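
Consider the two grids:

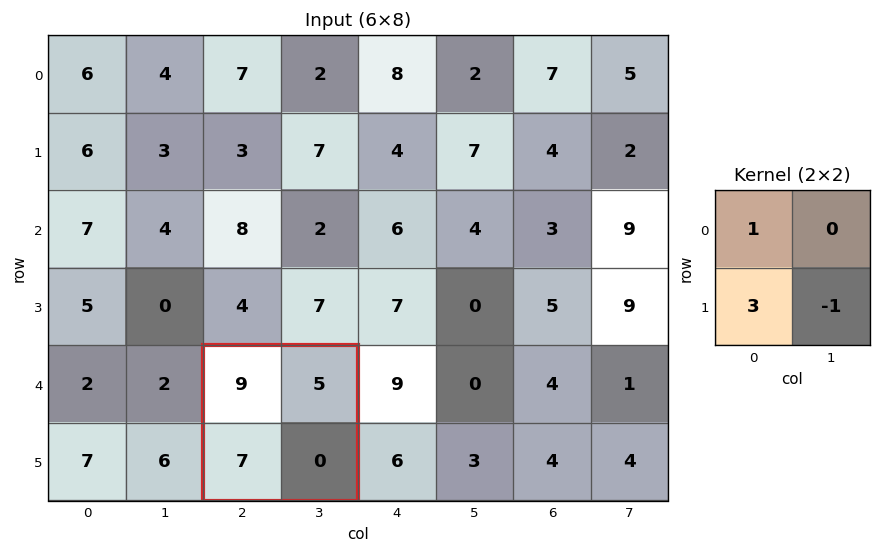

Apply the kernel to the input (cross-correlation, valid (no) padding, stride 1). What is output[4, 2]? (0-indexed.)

30

The receptive field on the input at this output position is [9 5 / 7 0]. Elementwise product with the kernel and sum: 9·1 + 7·3 + 0·-1.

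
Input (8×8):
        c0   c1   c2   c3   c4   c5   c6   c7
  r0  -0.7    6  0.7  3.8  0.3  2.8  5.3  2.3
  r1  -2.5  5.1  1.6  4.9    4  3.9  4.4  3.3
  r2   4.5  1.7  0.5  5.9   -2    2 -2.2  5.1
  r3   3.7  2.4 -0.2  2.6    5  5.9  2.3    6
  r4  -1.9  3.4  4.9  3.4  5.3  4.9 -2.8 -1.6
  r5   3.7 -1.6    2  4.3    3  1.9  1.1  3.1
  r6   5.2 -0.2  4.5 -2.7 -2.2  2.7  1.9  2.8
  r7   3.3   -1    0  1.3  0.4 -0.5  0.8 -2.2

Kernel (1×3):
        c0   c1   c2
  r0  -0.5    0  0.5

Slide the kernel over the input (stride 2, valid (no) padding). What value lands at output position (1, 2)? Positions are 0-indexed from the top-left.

-0.1

The receptive field on the input at this output position is [-2 2 -2.2]. Elementwise product with the kernel and sum: -2·-0.5 + -2.2·0.5.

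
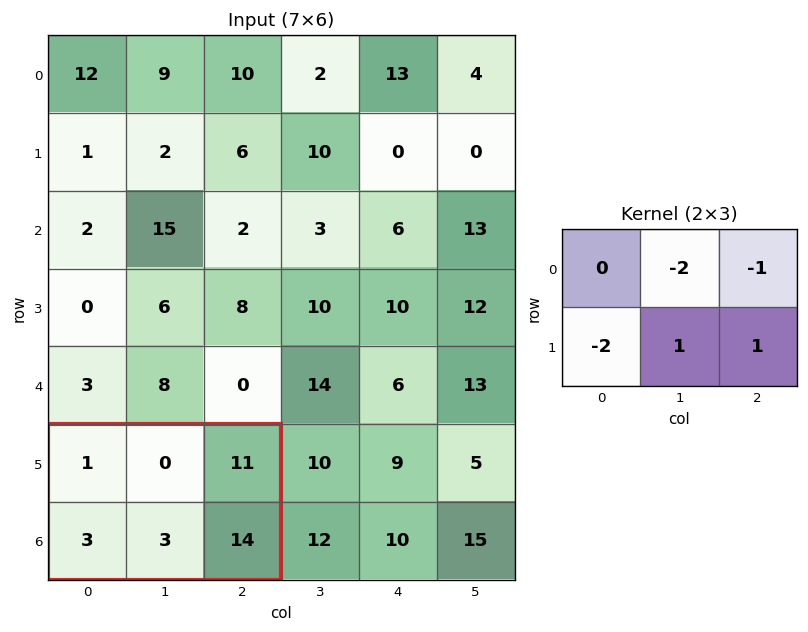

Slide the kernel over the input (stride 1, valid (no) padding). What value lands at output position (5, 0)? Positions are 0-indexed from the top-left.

0

The receptive field on the input at this output position is [1 0 11 / 3 3 14]. Elementwise product with the kernel and sum: 0·-2 + 11·-1 + 3·-2 + 3·1 + 14·1.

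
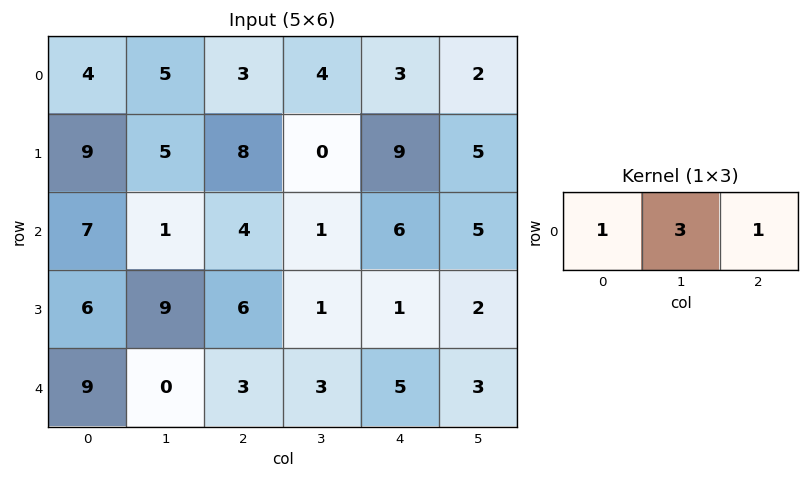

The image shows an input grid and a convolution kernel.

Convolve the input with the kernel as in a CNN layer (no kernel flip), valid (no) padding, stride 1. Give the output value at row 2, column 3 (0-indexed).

24

The receptive field on the input at this output position is [1 6 5]. Elementwise product with the kernel and sum: 1·1 + 6·3 + 5·1.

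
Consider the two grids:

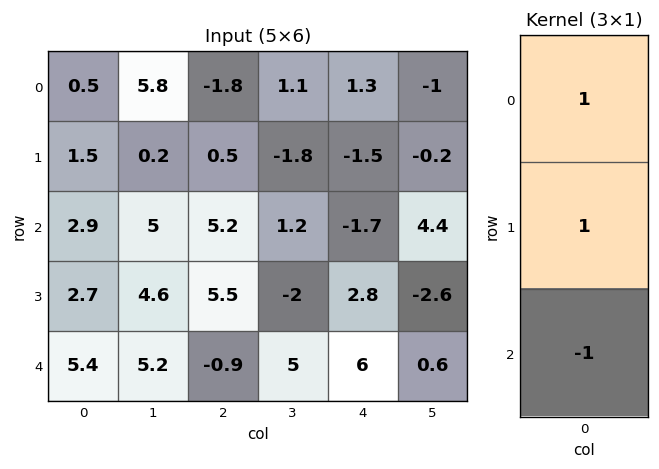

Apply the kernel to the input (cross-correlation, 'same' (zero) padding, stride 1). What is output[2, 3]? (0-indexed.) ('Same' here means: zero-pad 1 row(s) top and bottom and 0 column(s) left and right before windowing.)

The receptive field on the zero-padded input at this output position is [-1.8 / 1.2 / -2]. Elementwise product with the kernel and sum: -1.8·1 + 1.2·1 + -2·-1.

1.4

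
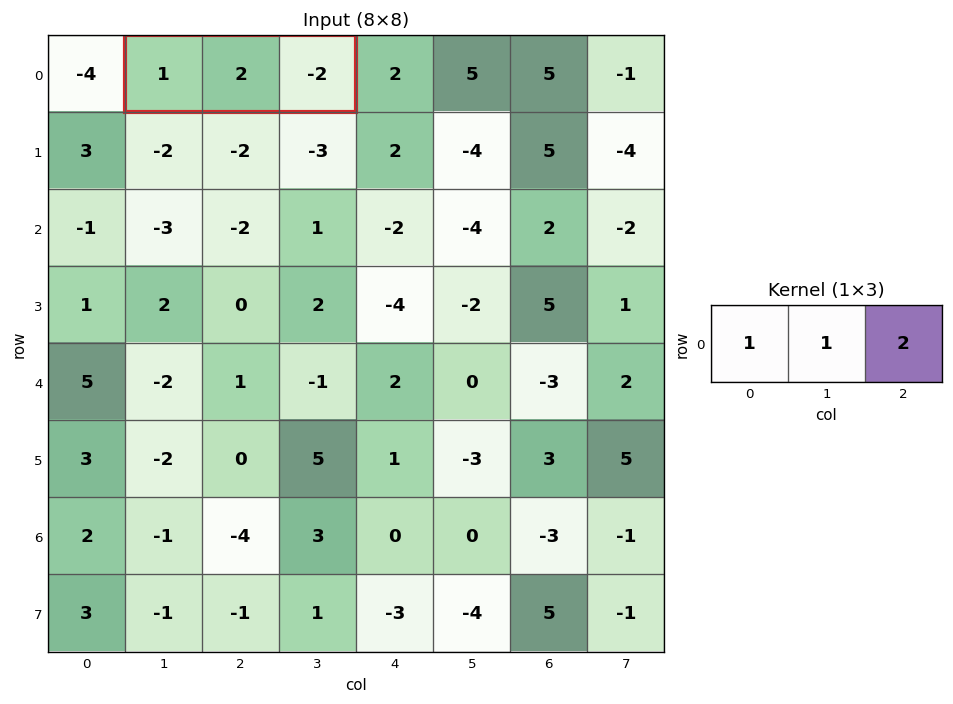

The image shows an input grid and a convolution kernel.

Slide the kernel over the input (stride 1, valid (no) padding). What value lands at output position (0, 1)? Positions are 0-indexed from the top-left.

-1

The receptive field on the input at this output position is [1 2 -2]. Elementwise product with the kernel and sum: 1·1 + 2·1 + -2·2.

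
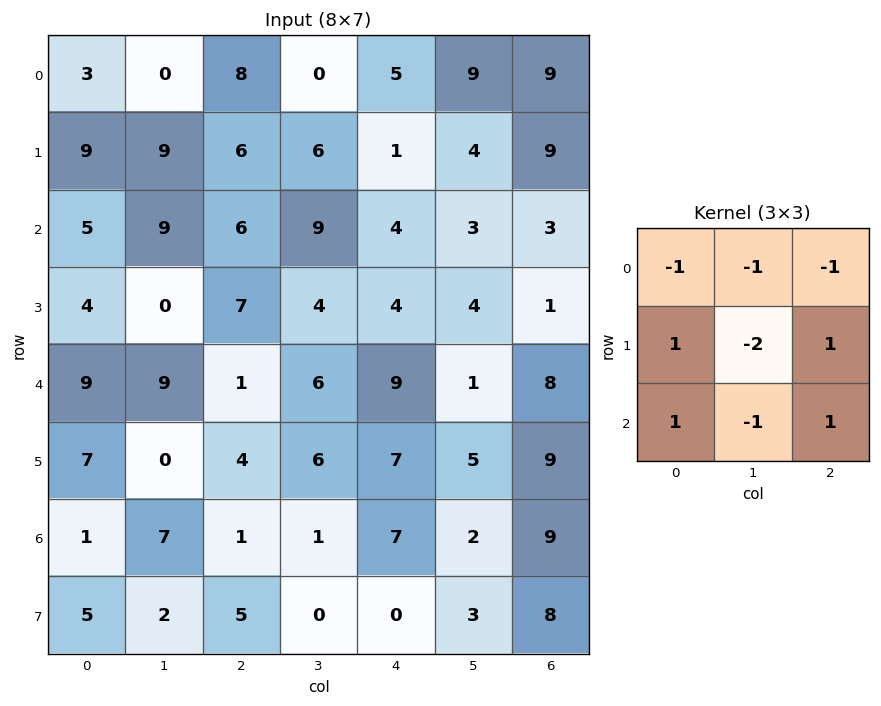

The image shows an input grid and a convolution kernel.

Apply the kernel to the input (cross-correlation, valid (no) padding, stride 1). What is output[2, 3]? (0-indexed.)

The receptive field on the input at this output position is [9 4 3 / 4 4 4 / 6 9 1]. Elementwise product with the kernel and sum: 9·-1 + 4·-1 + 3·-1 + 4·1 + 4·-2 + 4·1 + 6·1 + 9·-1 + 1·1.

-18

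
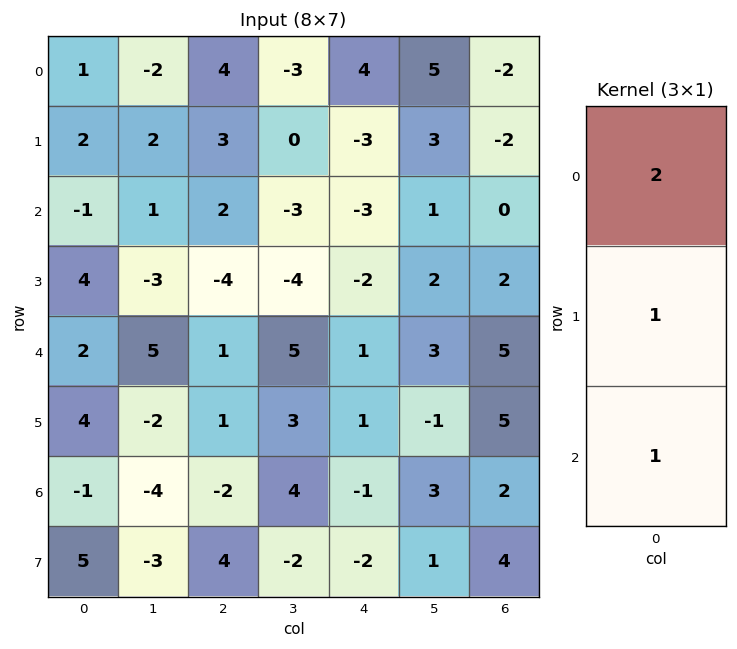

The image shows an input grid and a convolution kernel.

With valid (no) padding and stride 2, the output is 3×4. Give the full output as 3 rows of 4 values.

3 13 2 -6
4 1 -7 7
7 1 2 17

Output[0,0]: The receptive field on the input at this output position is [1 / 2 / -1]. Elementwise product with the kernel and sum: 1·2 + 2·1 + -1·1.
Output[0,1]: The receptive field on the input at this output position is [4 / 3 / 2]. Elementwise product with the kernel and sum: 4·2 + 3·1 + 2·1.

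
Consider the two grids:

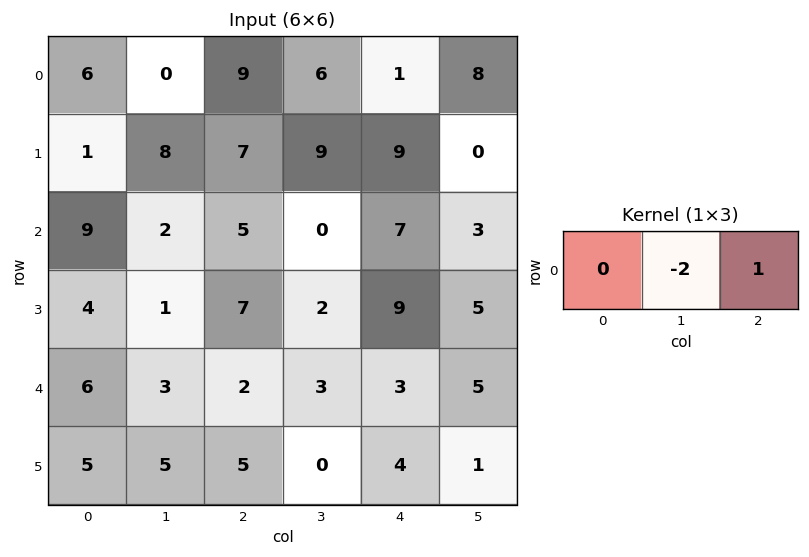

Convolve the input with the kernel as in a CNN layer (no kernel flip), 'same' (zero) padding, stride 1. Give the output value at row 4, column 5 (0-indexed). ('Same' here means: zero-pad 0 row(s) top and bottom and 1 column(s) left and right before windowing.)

The receptive field on the zero-padded input at this output position is [3 5 0]. Elementwise product with the kernel and sum: 5·-2 + 0·1.

-10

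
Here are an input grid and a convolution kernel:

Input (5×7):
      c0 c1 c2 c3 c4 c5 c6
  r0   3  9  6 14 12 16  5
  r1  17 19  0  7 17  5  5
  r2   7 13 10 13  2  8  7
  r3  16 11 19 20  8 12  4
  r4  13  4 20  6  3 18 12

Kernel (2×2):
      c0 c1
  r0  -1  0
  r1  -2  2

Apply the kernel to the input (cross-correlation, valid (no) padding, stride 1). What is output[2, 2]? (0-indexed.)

-8

The receptive field on the input at this output position is [10 13 / 19 20]. Elementwise product with the kernel and sum: 10·-1 + 19·-2 + 20·2.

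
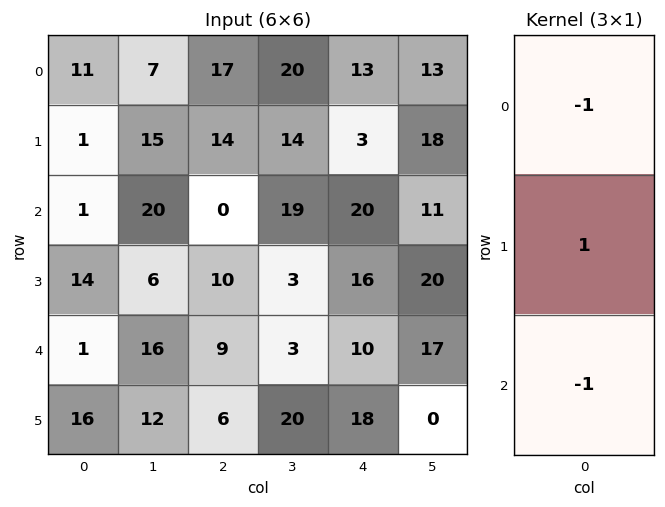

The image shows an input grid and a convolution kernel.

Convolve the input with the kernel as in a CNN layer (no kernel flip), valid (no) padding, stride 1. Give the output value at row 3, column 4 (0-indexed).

-24

The receptive field on the input at this output position is [16 / 10 / 18]. Elementwise product with the kernel and sum: 16·-1 + 10·1 + 18·-1.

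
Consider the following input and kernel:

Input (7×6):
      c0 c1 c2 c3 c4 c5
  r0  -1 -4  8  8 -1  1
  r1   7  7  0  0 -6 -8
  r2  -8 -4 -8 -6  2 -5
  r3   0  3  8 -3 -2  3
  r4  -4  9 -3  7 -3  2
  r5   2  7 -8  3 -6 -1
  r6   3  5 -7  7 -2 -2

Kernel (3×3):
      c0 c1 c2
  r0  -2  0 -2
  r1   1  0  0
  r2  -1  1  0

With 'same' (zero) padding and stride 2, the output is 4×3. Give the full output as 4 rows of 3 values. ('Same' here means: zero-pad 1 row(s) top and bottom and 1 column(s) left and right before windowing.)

Output[0,0]: The receptive field on the zero-padded input at this output position is [0 0 0 / 0 -1 -4 / 0 7 7]. Elementwise product with the kernel and sum: 0·-2 + 0·-2 + 0·1 + 0·-1 + 7·1.

7 -11 2
-14 -13 11
-4 -6 -2
-14 -15 3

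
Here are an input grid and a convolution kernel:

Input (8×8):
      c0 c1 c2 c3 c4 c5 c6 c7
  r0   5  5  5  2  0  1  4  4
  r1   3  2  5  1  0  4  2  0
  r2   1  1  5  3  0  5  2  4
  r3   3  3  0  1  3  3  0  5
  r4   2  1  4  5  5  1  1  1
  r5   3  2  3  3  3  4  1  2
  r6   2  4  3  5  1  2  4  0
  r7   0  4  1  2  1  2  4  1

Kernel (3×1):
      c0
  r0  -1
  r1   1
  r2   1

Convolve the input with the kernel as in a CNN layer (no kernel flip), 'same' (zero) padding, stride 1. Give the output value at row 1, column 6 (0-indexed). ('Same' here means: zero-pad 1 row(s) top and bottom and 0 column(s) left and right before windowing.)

The receptive field on the zero-padded input at this output position is [4 / 2 / 2]. Elementwise product with the kernel and sum: 4·-1 + 2·1 + 2·1.

0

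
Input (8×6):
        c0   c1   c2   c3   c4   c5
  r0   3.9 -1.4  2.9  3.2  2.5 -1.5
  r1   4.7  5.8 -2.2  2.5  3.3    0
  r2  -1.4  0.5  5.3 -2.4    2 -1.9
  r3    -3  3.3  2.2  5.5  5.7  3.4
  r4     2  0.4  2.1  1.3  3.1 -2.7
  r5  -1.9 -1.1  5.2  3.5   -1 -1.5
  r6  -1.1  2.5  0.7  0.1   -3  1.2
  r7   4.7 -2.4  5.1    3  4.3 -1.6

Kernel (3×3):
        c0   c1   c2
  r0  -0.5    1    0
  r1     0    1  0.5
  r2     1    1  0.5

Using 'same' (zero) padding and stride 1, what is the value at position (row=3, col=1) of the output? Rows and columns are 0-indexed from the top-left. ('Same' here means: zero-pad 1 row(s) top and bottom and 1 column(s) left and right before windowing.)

The receptive field on the zero-padded input at this output position is [-1.4 0.5 5.3 / -3 3.3 2.2 / 2 0.4 2.1]. Elementwise product with the kernel and sum: -1.4·-0.5 + 0.5·1 + 3.3·1 + 2.2·0.5 + 2·1 + 0.4·1 + 2.1·0.5.

9.05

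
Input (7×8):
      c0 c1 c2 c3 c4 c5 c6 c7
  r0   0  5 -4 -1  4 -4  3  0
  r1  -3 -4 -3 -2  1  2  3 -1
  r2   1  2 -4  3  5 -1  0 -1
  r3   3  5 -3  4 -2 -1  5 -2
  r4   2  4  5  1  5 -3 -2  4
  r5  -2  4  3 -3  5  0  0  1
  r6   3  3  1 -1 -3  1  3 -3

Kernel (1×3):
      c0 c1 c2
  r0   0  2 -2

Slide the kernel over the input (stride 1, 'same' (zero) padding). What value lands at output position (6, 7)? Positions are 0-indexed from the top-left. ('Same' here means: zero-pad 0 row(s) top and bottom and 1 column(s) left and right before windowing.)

The receptive field on the zero-padded input at this output position is [3 -3 0]. Elementwise product with the kernel and sum: -3·2 + 0·-2.

-6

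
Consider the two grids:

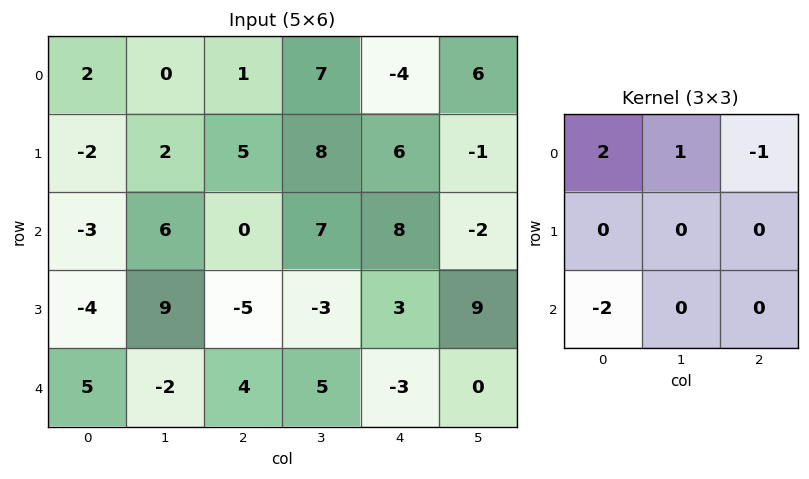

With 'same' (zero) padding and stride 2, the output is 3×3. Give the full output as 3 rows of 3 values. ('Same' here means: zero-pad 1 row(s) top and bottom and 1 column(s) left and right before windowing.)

Output[0,0]: The receptive field on the zero-padded input at this output position is [0 0 0 / 0 2 0 / 0 -2 2]. Elementwise product with the kernel and sum: 0·2 + 0·1 + 0·-1 + 0·-2.
Output[0,1]: The receptive field on the zero-padded input at this output position is [0 0 0 / 0 1 7 / 2 5 8]. Elementwise product with the kernel and sum: 0·2 + 0·1 + 0·-1 + 2·-2.

0 -4 -16
-4 -17 29
-13 16 -12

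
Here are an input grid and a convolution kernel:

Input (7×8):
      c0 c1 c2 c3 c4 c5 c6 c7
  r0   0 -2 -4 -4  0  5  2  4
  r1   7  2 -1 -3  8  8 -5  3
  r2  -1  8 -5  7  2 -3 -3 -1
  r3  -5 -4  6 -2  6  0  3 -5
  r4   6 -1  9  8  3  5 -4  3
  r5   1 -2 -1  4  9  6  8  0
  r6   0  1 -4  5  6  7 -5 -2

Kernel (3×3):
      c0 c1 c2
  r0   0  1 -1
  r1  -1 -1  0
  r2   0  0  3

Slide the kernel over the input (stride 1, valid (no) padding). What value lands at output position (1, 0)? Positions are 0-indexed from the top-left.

14

The receptive field on the input at this output position is [7 2 -1 / -1 8 -5 / -5 -4 6]. Elementwise product with the kernel and sum: 2·1 + -1·-1 + -1·-1 + 8·-1 + 6·3.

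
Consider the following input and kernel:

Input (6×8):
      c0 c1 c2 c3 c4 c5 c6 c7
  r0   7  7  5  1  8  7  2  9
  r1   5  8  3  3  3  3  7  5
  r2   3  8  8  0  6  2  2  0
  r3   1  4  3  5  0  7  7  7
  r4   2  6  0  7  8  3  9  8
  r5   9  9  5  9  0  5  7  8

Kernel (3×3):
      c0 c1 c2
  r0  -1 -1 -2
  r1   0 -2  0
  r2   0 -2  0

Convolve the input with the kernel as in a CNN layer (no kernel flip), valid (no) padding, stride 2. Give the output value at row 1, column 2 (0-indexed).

The receptive field on the input at this output position is [6 2 2 / 0 7 7 / 8 3 9]. Elementwise product with the kernel and sum: 6·-1 + 2·-1 + 2·-2 + 7·-2 + 3·-2.

-32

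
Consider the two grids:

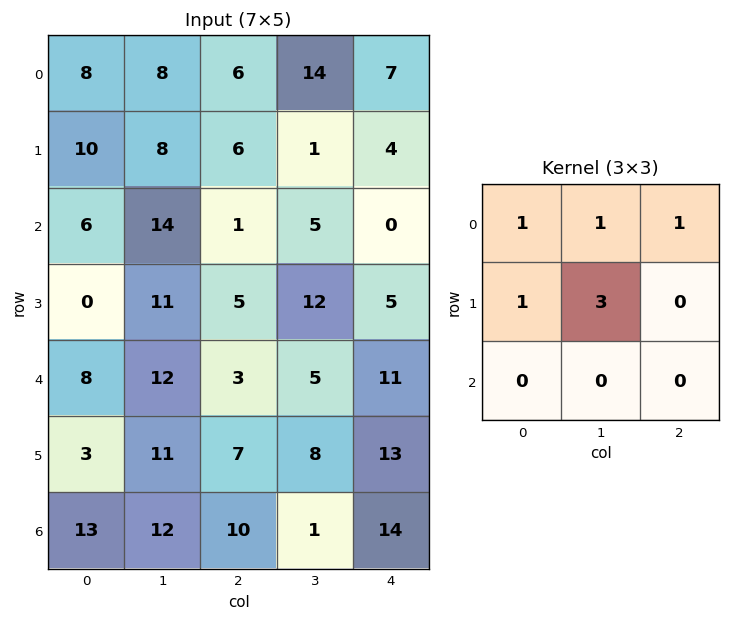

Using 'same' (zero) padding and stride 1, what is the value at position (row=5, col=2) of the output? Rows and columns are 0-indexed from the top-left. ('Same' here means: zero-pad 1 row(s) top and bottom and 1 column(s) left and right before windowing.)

The receptive field on the zero-padded input at this output position is [12 3 5 / 11 7 8 / 12 10 1]. Elementwise product with the kernel and sum: 12·1 + 3·1 + 5·1 + 11·1 + 7·3.

52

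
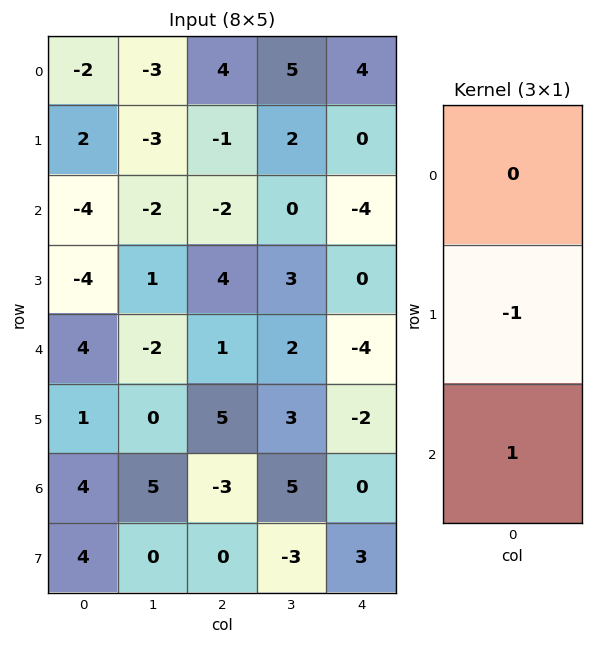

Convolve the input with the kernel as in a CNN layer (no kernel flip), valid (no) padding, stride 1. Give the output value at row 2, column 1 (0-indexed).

-3

The receptive field on the input at this output position is [-2 / 1 / -2]. Elementwise product with the kernel and sum: 1·-1 + -2·1.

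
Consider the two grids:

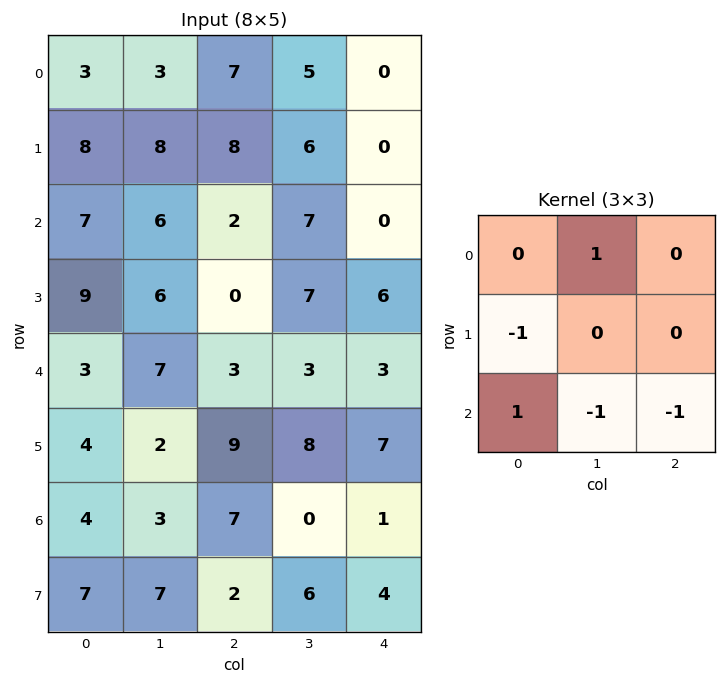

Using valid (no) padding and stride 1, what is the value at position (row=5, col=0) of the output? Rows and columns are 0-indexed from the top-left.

The receptive field on the input at this output position is [4 2 9 / 4 3 7 / 7 7 2]. Elementwise product with the kernel and sum: 2·1 + 4·-1 + 7·1 + 7·-1 + 2·-1.

-4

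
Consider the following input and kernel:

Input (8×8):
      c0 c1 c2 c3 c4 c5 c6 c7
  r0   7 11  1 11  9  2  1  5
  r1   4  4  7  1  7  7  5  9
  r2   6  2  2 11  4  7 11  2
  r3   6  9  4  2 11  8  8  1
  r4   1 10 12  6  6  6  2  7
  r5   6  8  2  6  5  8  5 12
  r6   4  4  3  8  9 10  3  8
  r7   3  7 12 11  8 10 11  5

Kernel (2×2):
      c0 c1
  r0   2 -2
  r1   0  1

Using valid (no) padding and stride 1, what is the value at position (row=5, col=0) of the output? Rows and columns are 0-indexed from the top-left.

The receptive field on the input at this output position is [6 8 / 4 4]. Elementwise product with the kernel and sum: 6·2 + 8·-2 + 4·1.

0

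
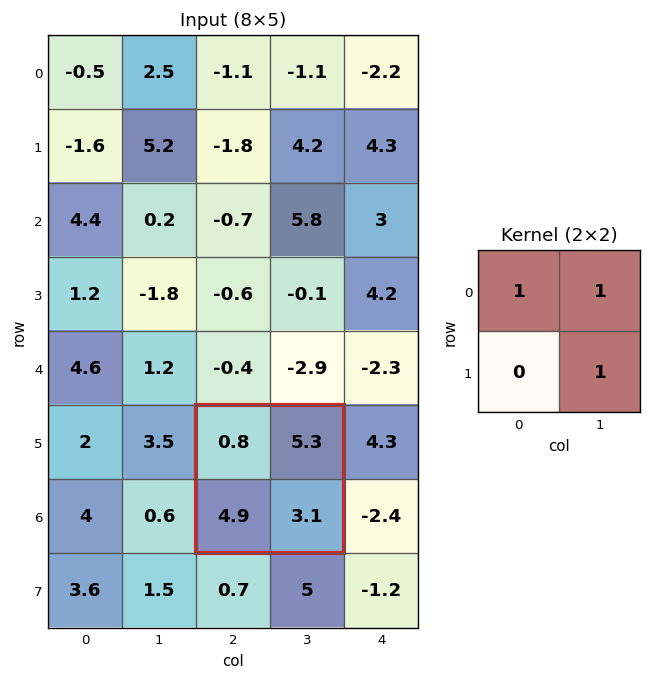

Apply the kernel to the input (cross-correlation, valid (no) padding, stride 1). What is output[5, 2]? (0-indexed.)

9.2

The receptive field on the input at this output position is [0.8 5.3 / 4.9 3.1]. Elementwise product with the kernel and sum: 0.8·1 + 5.3·1 + 3.1·1.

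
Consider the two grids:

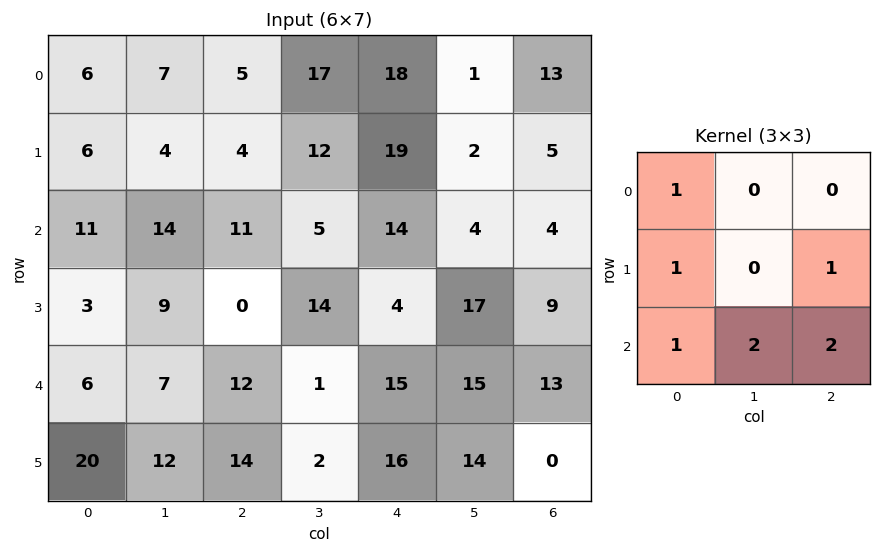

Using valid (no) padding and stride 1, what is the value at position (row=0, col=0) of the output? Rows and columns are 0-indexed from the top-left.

77

The receptive field on the input at this output position is [6 7 5 / 6 4 4 / 11 14 11]. Elementwise product with the kernel and sum: 6·1 + 6·1 + 4·1 + 11·1 + 14·2 + 11·2.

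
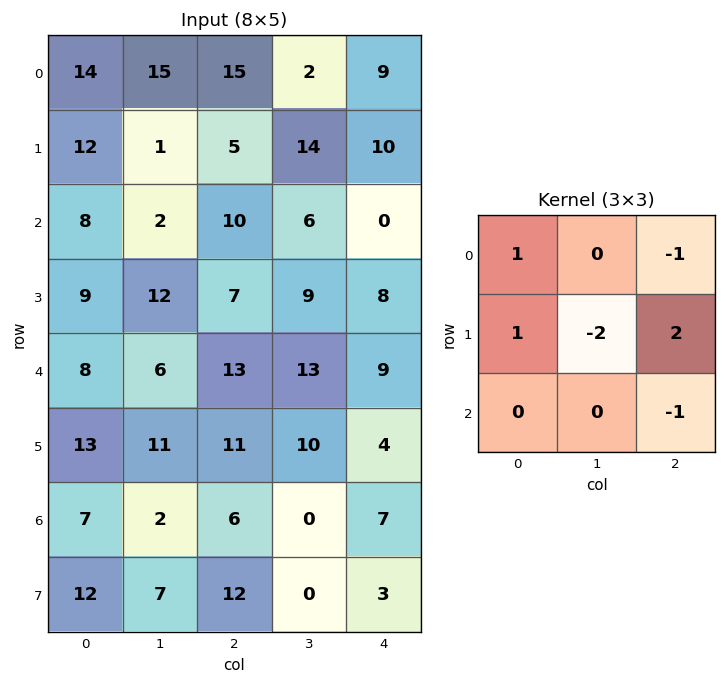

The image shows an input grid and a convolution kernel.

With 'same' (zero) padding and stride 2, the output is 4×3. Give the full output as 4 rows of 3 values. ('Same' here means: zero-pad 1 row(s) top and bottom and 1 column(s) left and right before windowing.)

1 -25 -16
-25 -28 20
-27 -1 4
-28 -9 -4

Output[0,0]: The receptive field on the zero-padded input at this output position is [0 0 0 / 0 14 15 / 0 12 1]. Elementwise product with the kernel and sum: 0·1 + 0·-1 + 0·1 + 14·-2 + 15·2 + 1·-1.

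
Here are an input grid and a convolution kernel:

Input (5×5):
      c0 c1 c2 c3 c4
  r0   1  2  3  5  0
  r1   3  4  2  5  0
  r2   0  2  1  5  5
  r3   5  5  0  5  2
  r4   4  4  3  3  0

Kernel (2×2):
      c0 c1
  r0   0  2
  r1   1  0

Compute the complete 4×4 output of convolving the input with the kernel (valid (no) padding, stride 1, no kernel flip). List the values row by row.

Output[0,0]: The receptive field on the input at this output position is [1 2 / 3 4]. Elementwise product with the kernel and sum: 2·2 + 3·1.
Output[0,1]: The receptive field on the input at this output position is [2 3 / 4 2]. Elementwise product with the kernel and sum: 3·2 + 4·1.

7 10 12 5
8 6 11 5
9 7 10 15
14 4 13 7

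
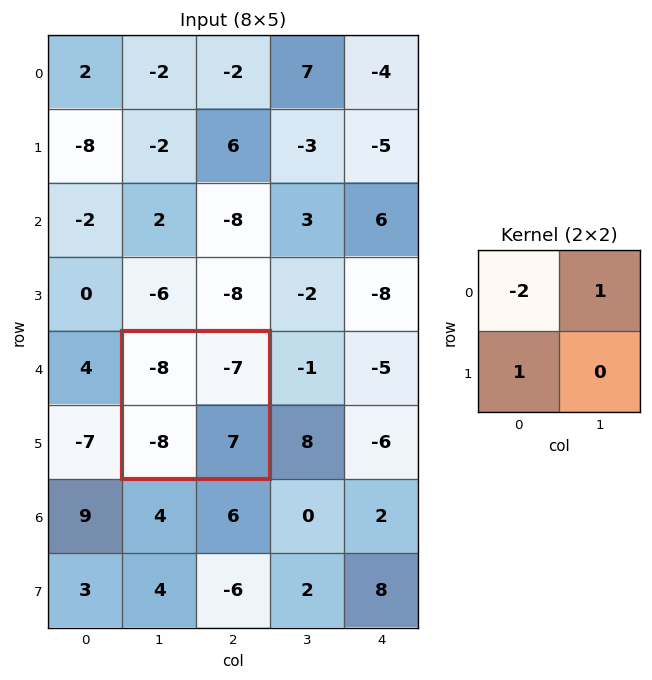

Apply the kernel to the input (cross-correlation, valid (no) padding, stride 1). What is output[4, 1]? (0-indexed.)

The receptive field on the input at this output position is [-8 -7 / -8 7]. Elementwise product with the kernel and sum: -8·-2 + -7·1 + -8·1.

1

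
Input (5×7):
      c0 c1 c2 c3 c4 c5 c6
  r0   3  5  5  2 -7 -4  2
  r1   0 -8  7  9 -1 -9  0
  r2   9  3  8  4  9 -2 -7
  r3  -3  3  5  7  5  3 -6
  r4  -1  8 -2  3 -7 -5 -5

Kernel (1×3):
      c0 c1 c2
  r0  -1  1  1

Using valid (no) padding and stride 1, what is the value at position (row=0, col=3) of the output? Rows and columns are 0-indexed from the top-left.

The receptive field on the input at this output position is [2 -7 -4]. Elementwise product with the kernel and sum: 2·-1 + -7·1 + -4·1.

-13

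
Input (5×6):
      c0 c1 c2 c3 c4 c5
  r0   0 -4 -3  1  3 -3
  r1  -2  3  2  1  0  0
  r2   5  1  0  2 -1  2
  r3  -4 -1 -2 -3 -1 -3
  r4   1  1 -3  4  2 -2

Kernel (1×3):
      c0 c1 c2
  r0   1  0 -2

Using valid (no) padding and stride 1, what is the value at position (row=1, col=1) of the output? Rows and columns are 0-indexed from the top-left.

1

The receptive field on the input at this output position is [3 2 1]. Elementwise product with the kernel and sum: 3·1 + 1·-2.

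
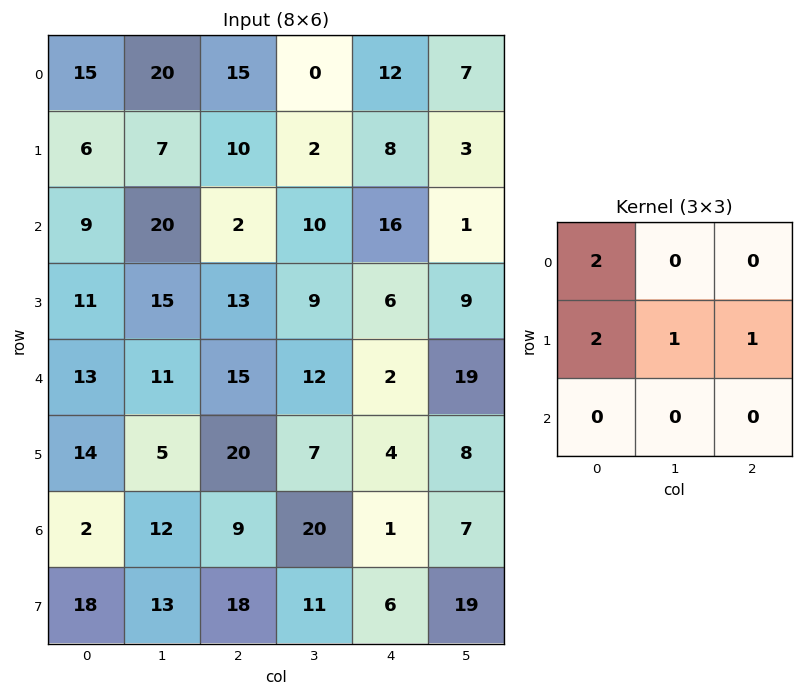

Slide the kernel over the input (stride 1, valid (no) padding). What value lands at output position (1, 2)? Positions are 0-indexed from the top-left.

The receptive field on the input at this output position is [10 2 8 / 2 10 16 / 13 9 6]. Elementwise product with the kernel and sum: 10·2 + 2·2 + 10·1 + 16·1.

50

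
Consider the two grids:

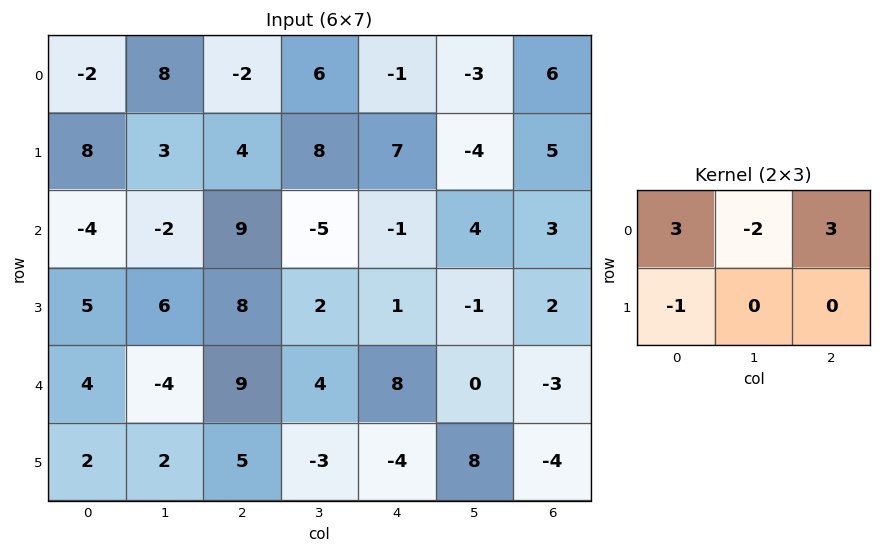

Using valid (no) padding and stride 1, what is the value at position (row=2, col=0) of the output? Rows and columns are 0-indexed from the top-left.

The receptive field on the input at this output position is [-4 -2 9 / 5 6 8]. Elementwise product with the kernel and sum: -4·3 + -2·-2 + 9·3 + 5·-1.

14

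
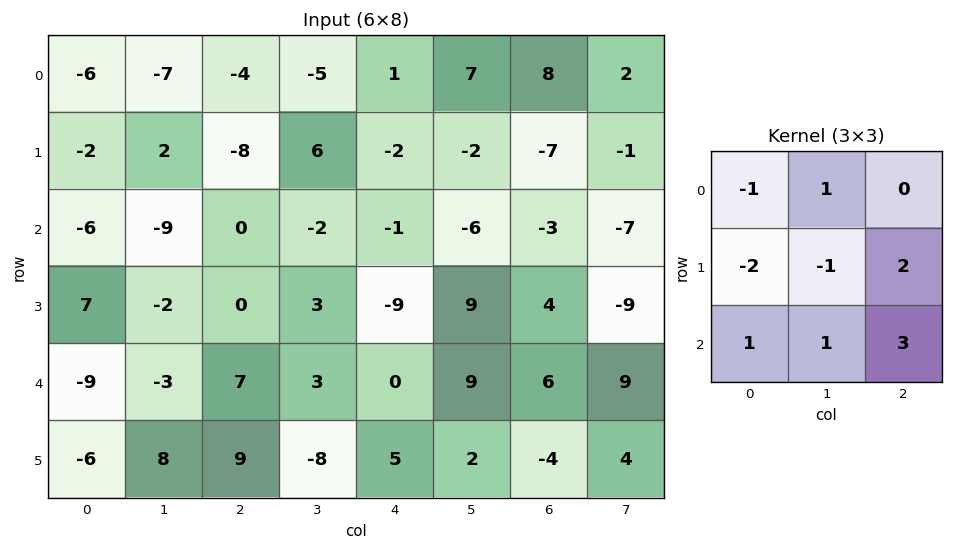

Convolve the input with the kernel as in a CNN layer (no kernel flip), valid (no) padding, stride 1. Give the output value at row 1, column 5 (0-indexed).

The receptive field on the input at this output position is [-2 -7 -1 / -6 -3 -7 / 9 4 -9]. Elementwise product with the kernel and sum: -2·-1 + -7·1 + -6·-2 + -3·-1 + -7·2 + 9·1 + 4·1 + -9·3.

-18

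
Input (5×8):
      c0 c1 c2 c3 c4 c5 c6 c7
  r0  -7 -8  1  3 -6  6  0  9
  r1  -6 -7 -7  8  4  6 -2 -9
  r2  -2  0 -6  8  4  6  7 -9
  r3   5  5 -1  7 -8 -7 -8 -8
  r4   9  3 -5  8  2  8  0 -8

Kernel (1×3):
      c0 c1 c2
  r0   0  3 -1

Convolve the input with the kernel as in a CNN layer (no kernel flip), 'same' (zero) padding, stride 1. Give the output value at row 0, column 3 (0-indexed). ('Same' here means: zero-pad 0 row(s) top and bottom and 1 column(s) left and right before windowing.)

15

The receptive field on the zero-padded input at this output position is [1 3 -6]. Elementwise product with the kernel and sum: 3·3 + -6·-1.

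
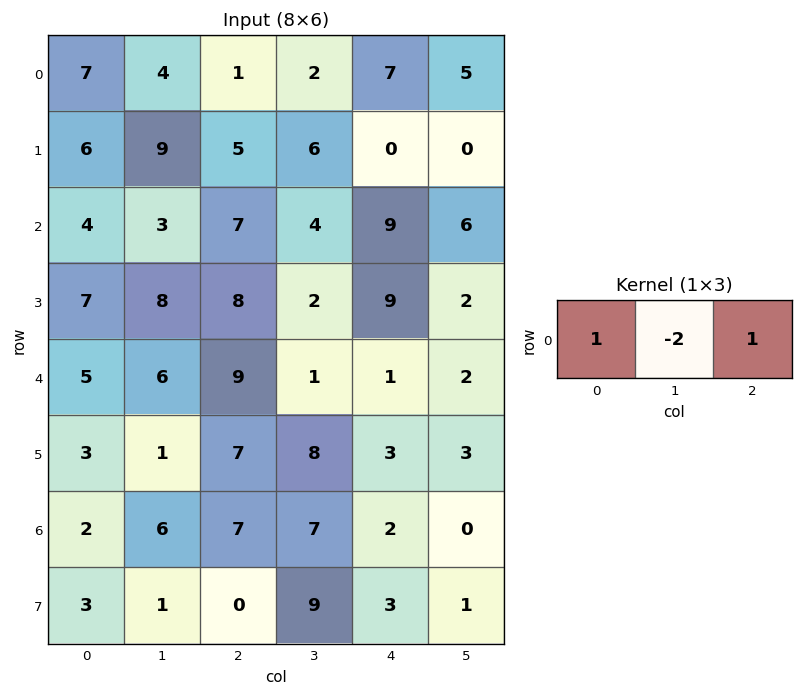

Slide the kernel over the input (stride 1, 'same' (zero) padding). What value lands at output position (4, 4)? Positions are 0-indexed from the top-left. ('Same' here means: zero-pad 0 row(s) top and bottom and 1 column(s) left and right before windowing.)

The receptive field on the zero-padded input at this output position is [1 1 2]. Elementwise product with the kernel and sum: 1·1 + 1·-2 + 2·1.

1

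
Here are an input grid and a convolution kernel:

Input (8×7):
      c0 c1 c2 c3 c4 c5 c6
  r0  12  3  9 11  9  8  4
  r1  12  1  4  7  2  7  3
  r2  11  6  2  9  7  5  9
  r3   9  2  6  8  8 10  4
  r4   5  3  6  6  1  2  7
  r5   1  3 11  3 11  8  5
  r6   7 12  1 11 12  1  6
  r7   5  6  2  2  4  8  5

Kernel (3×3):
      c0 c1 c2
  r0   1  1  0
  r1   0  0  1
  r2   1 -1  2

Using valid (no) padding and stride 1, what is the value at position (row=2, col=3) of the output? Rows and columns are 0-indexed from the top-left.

35

The receptive field on the input at this output position is [9 7 5 / 8 8 10 / 6 1 2]. Elementwise product with the kernel and sum: 9·1 + 7·1 + 10·1 + 6·1 + 1·-1 + 2·2.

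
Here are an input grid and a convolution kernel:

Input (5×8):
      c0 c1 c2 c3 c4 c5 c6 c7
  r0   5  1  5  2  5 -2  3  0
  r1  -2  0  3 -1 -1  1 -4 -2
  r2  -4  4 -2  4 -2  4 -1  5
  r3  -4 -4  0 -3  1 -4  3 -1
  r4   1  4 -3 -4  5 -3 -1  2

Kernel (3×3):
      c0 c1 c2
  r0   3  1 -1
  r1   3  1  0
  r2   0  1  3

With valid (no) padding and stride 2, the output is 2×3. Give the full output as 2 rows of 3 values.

Output[0,0]: The receptive field on the input at this output position is [5 1 5 / -2 0 3 / -4 4 -2]. Elementwise product with the kernel and sum: 5·3 + 1·1 + 5·-1 + -2·3 + 0·1 + 4·1 + -2·3.
Output[0,1]: The receptive field on the input at this output position is [5 2 5 / 3 -1 -1 / -2 4 -2]. Elementwise product with the kernel and sum: 5·3 + 2·1 + 5·-1 + 3·3 + -1·1 + 4·1 + -2·3.

3 18 9
-27 8 -8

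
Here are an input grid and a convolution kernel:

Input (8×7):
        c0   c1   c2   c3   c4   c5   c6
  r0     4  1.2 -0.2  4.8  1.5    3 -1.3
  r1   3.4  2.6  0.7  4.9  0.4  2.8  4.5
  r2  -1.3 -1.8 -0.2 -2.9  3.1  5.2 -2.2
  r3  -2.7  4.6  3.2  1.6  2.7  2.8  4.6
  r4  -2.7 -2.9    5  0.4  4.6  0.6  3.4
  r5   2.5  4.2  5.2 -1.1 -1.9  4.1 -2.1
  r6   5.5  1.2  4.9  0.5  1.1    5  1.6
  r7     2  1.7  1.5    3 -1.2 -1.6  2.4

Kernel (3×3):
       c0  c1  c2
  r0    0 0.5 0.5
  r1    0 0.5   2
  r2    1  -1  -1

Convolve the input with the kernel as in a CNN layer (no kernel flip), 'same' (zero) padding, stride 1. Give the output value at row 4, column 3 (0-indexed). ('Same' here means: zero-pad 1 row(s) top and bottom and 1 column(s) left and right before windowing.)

19.75

The receptive field on the zero-padded input at this output position is [3.2 1.6 2.7 / 5 0.4 4.6 / 5.2 -1.1 -1.9]. Elementwise product with the kernel and sum: 1.6·0.5 + 2.7·0.5 + 0.4·0.5 + 4.6·2 + 5.2·1 + -1.1·-1 + -1.9·-1.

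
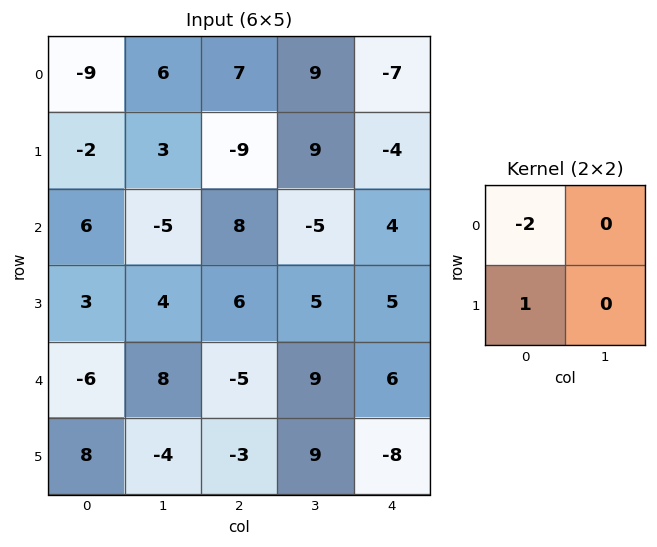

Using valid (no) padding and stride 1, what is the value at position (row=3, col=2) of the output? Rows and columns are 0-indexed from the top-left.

The receptive field on the input at this output position is [6 5 / -5 9]. Elementwise product with the kernel and sum: 6·-2 + -5·1.

-17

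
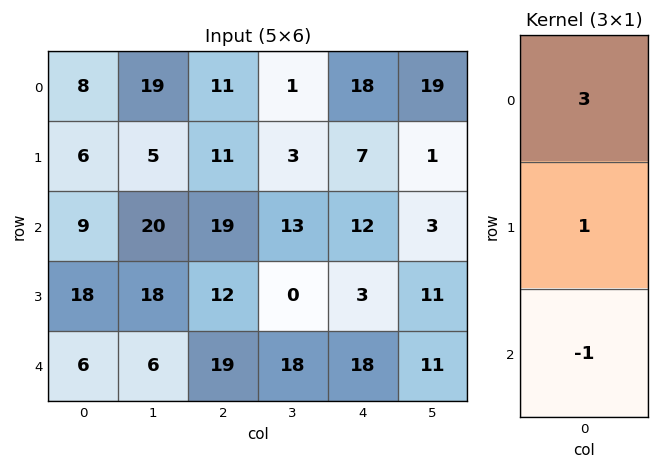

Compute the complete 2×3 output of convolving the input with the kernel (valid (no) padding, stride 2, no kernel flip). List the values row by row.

Output[0,0]: The receptive field on the input at this output position is [8 / 6 / 9]. Elementwise product with the kernel and sum: 8·3 + 6·1 + 9·-1.
Output[0,1]: The receptive field on the input at this output position is [11 / 11 / 19]. Elementwise product with the kernel and sum: 11·3 + 11·1 + 19·-1.

21 25 49
39 50 21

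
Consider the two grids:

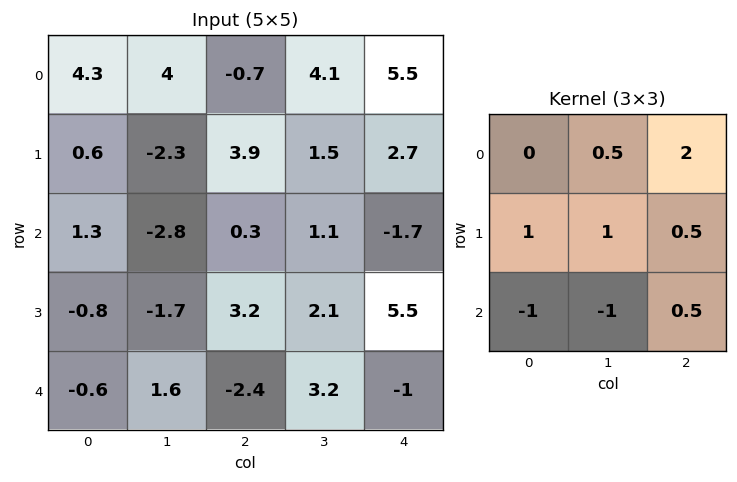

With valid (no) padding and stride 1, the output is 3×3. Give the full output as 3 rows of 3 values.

Output[0,0]: The receptive field on the input at this output position is [4.3 4 -0.7 / 0.6 -2.3 3.9 / 1.3 -2.8 0.3]. Elementwise product with the kernel and sum: 4·0.5 + -0.7·2 + 0.6·1 + -2.3·1 + 3.9·0.5 + 1.3·-1 + -2.8·-1 + 0.3·0.5.

2.5 13.25 17.55
9.4 2.55 4.15
-3.9 7.3 3.9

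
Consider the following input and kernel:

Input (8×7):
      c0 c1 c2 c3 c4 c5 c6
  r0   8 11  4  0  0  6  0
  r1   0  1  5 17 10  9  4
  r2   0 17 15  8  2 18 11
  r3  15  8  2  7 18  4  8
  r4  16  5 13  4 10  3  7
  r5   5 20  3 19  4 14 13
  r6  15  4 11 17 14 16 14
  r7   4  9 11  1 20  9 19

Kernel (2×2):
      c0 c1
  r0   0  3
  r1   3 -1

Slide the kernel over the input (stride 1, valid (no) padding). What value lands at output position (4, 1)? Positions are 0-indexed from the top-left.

The receptive field on the input at this output position is [5 13 / 20 3]. Elementwise product with the kernel and sum: 13·3 + 20·3 + 3·-1.

96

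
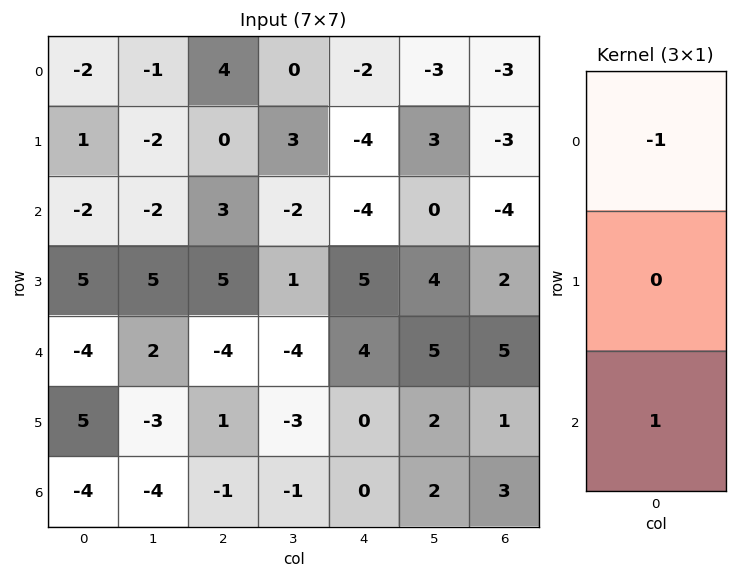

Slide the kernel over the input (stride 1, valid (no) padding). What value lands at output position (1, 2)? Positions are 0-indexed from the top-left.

5

The receptive field on the input at this output position is [0 / 3 / 5]. Elementwise product with the kernel and sum: 0·-1 + 5·1.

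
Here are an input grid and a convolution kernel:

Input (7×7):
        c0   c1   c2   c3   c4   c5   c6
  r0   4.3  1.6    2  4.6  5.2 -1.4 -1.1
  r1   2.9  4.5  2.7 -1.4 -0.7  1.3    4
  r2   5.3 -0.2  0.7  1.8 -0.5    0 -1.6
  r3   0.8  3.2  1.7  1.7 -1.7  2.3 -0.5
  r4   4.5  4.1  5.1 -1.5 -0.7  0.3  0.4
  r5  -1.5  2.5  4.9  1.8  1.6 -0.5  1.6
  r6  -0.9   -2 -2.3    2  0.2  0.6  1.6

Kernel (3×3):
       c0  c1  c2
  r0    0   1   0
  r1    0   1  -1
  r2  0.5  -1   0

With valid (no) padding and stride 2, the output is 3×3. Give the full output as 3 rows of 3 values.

Output[0,0]: The receptive field on the input at this output position is [4.3 1.6 2 / 2.9 4.5 2.7 / 5.3 -0.2 0.7]. Elementwise product with the kernel and sum: 1.6·1 + 4.5·1 + 2.7·-1 + 5.3·0.5 + -0.2·-1.

6.25 2.45 -4.35
-0.55 9.25 2.15
3.25 -4.45 -2.3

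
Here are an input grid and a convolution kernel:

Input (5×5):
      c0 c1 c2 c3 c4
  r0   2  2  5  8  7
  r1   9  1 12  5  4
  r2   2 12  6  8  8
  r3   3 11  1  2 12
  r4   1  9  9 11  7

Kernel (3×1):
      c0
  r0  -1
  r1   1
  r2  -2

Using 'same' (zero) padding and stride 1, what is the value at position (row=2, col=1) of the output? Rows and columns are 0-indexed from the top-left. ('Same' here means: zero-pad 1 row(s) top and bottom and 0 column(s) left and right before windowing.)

-11

The receptive field on the zero-padded input at this output position is [1 / 12 / 11]. Elementwise product with the kernel and sum: 1·-1 + 12·1 + 11·-2.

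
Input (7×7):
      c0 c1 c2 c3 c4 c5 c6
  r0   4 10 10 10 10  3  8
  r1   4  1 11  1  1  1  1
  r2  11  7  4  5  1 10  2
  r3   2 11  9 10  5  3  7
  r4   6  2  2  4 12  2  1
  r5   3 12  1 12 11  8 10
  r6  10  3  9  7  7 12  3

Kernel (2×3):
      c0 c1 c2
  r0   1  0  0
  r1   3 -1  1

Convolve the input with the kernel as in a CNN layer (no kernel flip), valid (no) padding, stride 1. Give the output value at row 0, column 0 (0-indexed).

The receptive field on the input at this output position is [4 10 10 / 4 1 11]. Elementwise product with the kernel and sum: 4·1 + 4·3 + 1·-1 + 11·1.

26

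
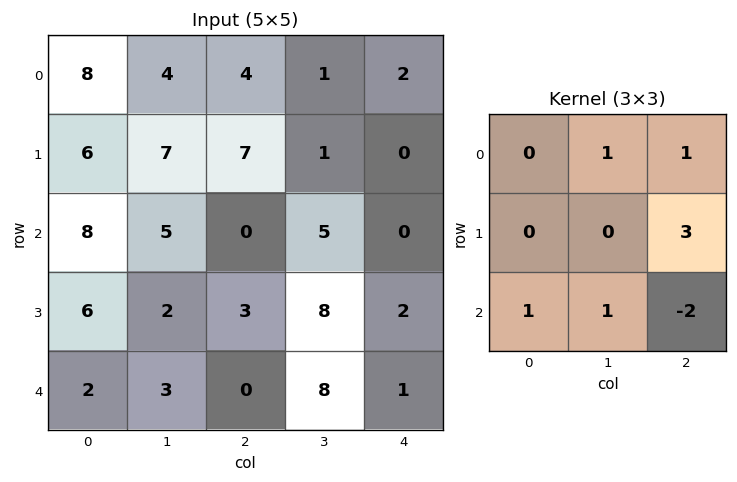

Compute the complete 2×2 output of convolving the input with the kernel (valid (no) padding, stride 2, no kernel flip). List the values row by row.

42 8
19 17

Output[0,0]: The receptive field on the input at this output position is [8 4 4 / 6 7 7 / 8 5 0]. Elementwise product with the kernel and sum: 4·1 + 4·1 + 7·3 + 8·1 + 5·1 + 0·-2.
Output[0,1]: The receptive field on the input at this output position is [4 1 2 / 7 1 0 / 0 5 0]. Elementwise product with the kernel and sum: 1·1 + 2·1 + 0·3 + 0·1 + 5·1 + 0·-2.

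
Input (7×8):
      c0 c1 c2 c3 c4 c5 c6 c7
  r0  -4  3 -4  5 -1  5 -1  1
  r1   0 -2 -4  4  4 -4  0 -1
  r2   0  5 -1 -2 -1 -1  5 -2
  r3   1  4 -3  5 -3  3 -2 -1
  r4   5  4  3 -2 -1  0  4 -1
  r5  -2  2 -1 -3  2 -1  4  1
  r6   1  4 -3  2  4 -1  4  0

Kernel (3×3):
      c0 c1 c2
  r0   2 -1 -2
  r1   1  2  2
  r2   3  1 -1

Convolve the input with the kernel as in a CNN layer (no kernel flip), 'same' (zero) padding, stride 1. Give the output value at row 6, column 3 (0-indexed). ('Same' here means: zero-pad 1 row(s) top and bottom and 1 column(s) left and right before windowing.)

6

The receptive field on the zero-padded input at this output position is [-1 -3 2 / -3 2 4 / 0 0 0]. Elementwise product with the kernel and sum: -1·2 + -3·-1 + 2·-2 + -3·1 + 2·2 + 4·2 + 0·3 + 0·1 + 0·-1.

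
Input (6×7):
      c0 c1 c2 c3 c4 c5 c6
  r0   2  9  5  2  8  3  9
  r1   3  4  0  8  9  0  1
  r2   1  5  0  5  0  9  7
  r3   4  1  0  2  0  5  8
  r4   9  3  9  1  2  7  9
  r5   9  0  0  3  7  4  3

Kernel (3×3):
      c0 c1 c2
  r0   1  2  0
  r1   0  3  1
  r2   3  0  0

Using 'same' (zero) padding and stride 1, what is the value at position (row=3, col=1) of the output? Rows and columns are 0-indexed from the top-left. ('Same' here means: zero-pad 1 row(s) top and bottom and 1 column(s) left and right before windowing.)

41

The receptive field on the zero-padded input at this output position is [1 5 0 / 4 1 0 / 9 3 9]. Elementwise product with the kernel and sum: 1·1 + 5·2 + 1·3 + 0·1 + 9·3.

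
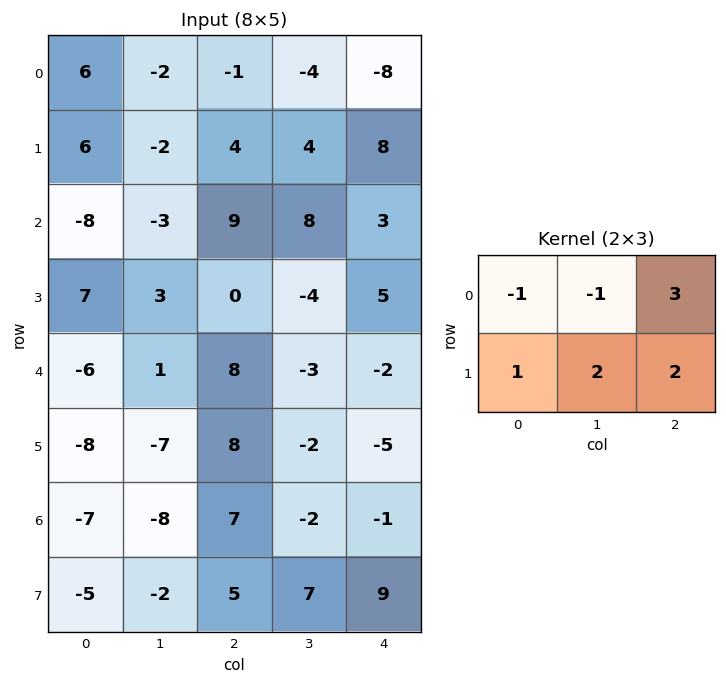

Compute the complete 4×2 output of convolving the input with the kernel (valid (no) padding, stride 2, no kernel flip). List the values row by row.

3 9
51 -6
23 -17
37 29

Output[0,0]: The receptive field on the input at this output position is [6 -2 -1 / 6 -2 4]. Elementwise product with the kernel and sum: 6·-1 + -2·-1 + -1·3 + 6·1 + -2·2 + 4·2.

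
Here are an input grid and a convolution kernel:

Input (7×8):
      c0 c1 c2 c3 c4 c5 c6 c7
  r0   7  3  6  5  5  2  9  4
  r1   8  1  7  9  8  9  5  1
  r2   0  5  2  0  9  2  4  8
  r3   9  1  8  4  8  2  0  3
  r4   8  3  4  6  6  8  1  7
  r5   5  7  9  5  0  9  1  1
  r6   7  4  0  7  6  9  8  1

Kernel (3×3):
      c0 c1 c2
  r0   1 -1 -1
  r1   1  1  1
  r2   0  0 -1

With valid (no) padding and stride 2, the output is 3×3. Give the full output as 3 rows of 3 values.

12 11 12
7 7 12
22 0 -1

Output[0,0]: The receptive field on the input at this output position is [7 3 6 / 8 1 7 / 0 5 2]. Elementwise product with the kernel and sum: 7·1 + 3·-1 + 6·-1 + 8·1 + 1·1 + 7·1 + 2·-1.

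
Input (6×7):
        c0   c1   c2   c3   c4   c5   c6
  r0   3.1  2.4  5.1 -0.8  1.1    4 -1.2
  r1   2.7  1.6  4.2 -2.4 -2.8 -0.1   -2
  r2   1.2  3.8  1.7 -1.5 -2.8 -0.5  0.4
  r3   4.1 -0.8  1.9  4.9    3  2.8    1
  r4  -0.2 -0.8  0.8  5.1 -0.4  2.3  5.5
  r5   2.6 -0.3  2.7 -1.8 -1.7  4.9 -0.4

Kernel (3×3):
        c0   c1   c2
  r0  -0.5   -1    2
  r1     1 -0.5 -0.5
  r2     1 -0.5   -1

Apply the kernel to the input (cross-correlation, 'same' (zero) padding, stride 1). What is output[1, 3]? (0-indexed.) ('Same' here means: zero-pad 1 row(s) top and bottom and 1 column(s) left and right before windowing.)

12.5

The receptive field on the zero-padded input at this output position is [5.1 -0.8 1.1 / 4.2 -2.4 -2.8 / 1.7 -1.5 -2.8]. Elementwise product with the kernel and sum: 5.1·-0.5 + -0.8·-1 + 1.1·2 + 4.2·1 + -2.4·-0.5 + -2.8·-0.5 + 1.7·1 + -1.5·-0.5 + -2.8·-1.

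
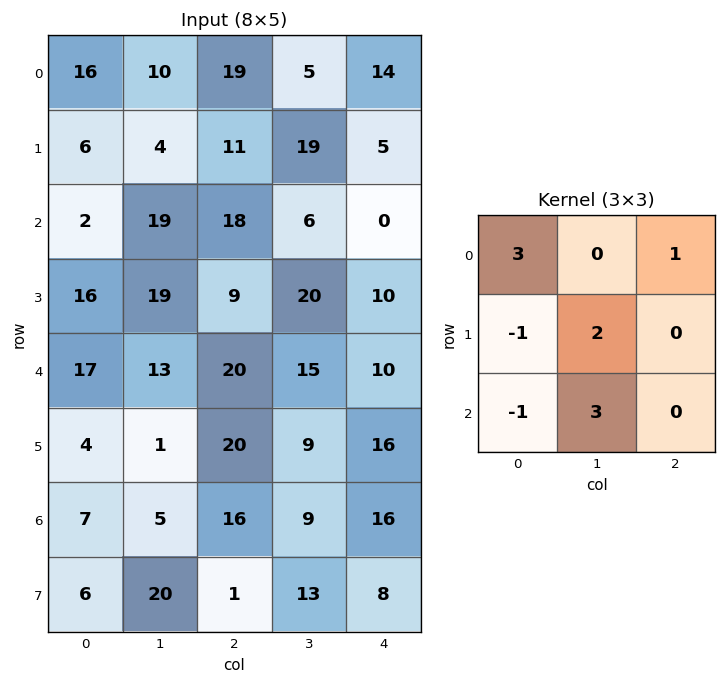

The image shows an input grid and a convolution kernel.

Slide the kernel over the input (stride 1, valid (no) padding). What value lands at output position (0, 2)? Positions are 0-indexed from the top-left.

98

The receptive field on the input at this output position is [19 5 14 / 11 19 5 / 18 6 0]. Elementwise product with the kernel and sum: 19·3 + 14·1 + 11·-1 + 19·2 + 18·-1 + 6·3.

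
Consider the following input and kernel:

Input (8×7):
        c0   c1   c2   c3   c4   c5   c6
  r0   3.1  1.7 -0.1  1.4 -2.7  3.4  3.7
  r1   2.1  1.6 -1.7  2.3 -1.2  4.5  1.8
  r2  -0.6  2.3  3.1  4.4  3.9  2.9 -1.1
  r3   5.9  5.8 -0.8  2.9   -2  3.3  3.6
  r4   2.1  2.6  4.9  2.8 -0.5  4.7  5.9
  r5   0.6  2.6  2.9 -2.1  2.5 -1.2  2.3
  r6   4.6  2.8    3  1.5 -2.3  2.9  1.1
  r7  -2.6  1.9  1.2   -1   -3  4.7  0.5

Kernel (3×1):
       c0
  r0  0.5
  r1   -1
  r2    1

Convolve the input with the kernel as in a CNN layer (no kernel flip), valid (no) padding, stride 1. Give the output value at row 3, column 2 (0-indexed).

The receptive field on the input at this output position is [-0.8 / 4.9 / 2.9]. Elementwise product with the kernel and sum: -0.8·0.5 + 4.9·-1 + 2.9·1.

-2.4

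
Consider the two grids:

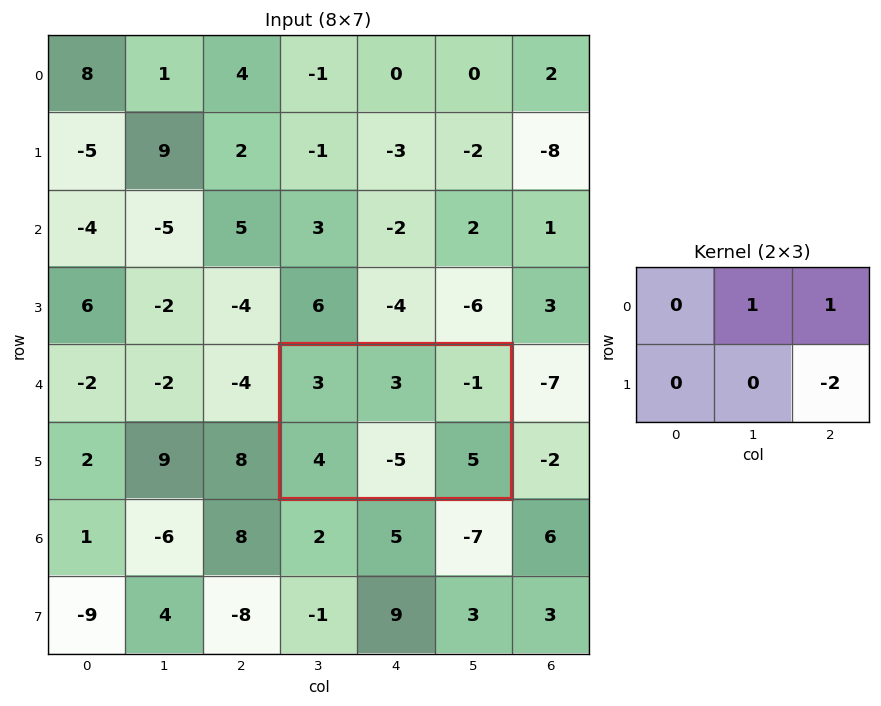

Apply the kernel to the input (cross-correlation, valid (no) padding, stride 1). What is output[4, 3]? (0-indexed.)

The receptive field on the input at this output position is [3 3 -1 / 4 -5 5]. Elementwise product with the kernel and sum: 3·1 + -1·1 + 5·-2.

-8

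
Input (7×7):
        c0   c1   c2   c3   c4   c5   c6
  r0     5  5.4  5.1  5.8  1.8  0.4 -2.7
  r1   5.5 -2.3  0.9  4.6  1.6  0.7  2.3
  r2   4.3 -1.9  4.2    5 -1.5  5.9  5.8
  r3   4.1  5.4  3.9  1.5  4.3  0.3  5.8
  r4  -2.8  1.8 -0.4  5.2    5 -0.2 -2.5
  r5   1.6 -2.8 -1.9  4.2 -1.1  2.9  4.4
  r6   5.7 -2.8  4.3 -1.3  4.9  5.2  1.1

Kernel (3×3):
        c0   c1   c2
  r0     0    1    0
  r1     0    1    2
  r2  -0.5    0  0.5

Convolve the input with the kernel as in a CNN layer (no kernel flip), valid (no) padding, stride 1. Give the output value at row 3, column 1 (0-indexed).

The receptive field on the input at this output position is [5.4 3.9 1.5 / 1.8 -0.4 5.2 / -2.8 -1.9 4.2]. Elementwise product with the kernel and sum: 3.9·1 + -0.4·1 + 5.2·2 + -2.8·-0.5 + 4.2·0.5.

17.4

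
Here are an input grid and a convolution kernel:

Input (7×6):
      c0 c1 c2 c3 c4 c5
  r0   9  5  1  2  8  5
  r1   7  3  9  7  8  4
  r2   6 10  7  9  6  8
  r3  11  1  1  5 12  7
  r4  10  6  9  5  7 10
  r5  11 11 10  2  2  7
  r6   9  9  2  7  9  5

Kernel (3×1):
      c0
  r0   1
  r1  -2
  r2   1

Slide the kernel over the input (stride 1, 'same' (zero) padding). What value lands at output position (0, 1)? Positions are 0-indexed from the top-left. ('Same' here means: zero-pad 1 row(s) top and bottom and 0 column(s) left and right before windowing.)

The receptive field on the zero-padded input at this output position is [0 / 5 / 3]. Elementwise product with the kernel and sum: 0·1 + 5·-2 + 3·1.

-7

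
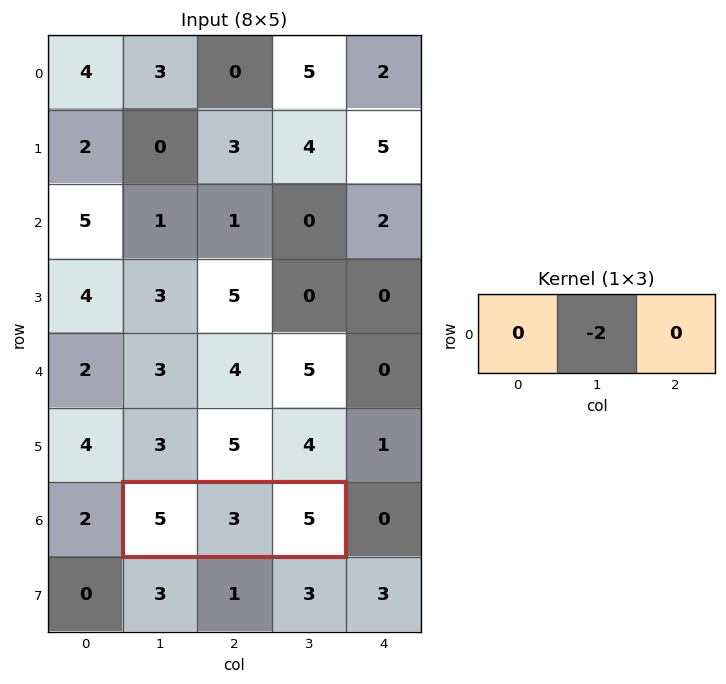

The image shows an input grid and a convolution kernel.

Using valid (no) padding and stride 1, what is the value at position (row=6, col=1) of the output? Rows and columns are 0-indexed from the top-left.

-6

The receptive field on the input at this output position is [5 3 5]. Elementwise product with the kernel and sum: 3·-2.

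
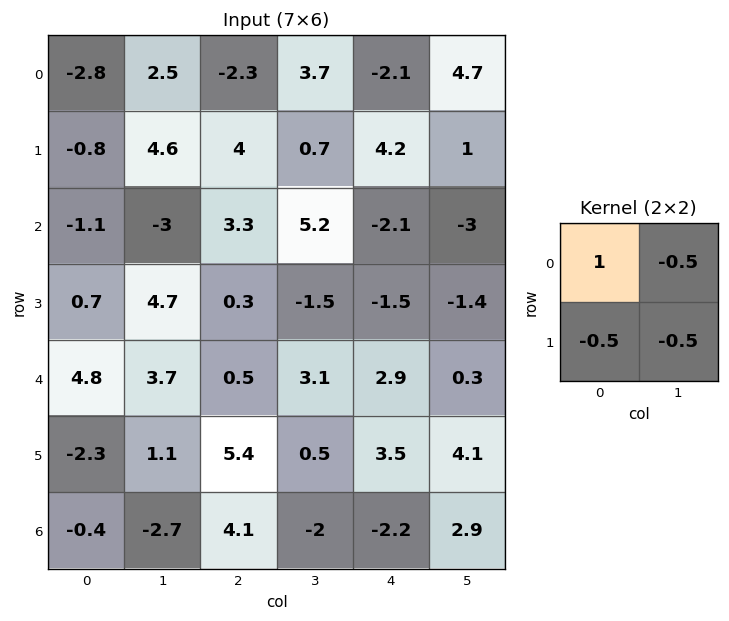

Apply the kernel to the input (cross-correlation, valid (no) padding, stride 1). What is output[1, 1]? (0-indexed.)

The receptive field on the input at this output position is [4.6 4 / -3 3.3]. Elementwise product with the kernel and sum: 4.6·1 + 4·-0.5 + -3·-0.5 + 3.3·-0.5.

2.45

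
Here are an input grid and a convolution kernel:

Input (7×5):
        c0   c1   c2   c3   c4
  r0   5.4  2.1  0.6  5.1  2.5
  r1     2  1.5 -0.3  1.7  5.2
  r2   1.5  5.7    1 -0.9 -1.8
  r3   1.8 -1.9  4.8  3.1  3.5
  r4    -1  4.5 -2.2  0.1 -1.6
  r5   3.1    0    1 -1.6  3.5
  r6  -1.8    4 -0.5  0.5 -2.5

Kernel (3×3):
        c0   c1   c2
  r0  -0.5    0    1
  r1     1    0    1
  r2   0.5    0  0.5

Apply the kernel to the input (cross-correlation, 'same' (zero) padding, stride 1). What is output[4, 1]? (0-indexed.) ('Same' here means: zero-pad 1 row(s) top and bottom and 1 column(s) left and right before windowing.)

The receptive field on the zero-padded input at this output position is [1.8 -1.9 4.8 / -1 4.5 -2.2 / 3.1 0 1]. Elementwise product with the kernel and sum: 1.8·-0.5 + 4.8·1 + -1·1 + -2.2·1 + 3.1·0.5 + 1·0.5.

2.75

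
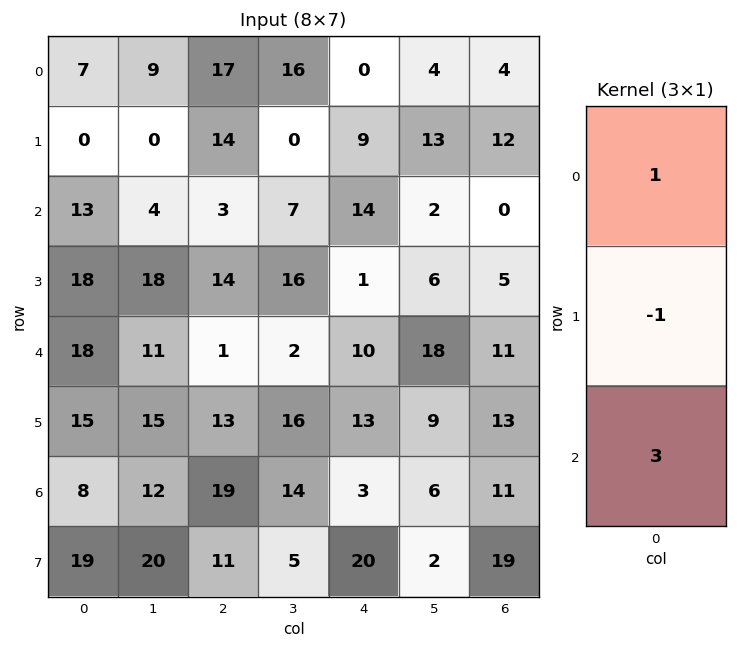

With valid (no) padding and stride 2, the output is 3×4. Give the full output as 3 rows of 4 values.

Output[0,0]: The receptive field on the input at this output position is [7 / 0 / 13]. Elementwise product with the kernel and sum: 7·1 + 0·-1 + 13·3.

46 12 33 -8
49 -8 43 28
27 45 6 31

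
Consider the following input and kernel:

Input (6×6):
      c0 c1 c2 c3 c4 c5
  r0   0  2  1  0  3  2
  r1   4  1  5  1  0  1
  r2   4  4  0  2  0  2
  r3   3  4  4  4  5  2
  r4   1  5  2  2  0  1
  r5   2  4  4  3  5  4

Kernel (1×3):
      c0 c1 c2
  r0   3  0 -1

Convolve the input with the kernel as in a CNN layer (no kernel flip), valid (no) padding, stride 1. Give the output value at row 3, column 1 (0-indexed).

The receptive field on the input at this output position is [4 4 4]. Elementwise product with the kernel and sum: 4·3 + 4·-1.

8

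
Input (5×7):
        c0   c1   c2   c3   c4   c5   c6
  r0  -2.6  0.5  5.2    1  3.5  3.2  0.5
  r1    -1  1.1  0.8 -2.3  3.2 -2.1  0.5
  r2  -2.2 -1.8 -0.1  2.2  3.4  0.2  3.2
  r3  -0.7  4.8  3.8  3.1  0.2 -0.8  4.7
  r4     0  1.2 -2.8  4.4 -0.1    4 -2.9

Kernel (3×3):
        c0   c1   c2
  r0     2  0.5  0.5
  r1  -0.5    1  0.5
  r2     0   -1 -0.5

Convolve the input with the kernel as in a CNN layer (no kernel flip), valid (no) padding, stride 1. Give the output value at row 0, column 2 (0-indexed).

7.65

The receptive field on the input at this output position is [5.2 1 3.5 / 0.8 -2.3 3.2 / -0.1 2.2 3.4]. Elementwise product with the kernel and sum: 5.2·2 + 1·0.5 + 3.5·0.5 + 0.8·-0.5 + -2.3·1 + 3.2·0.5 + 2.2·-1 + 3.4·-0.5.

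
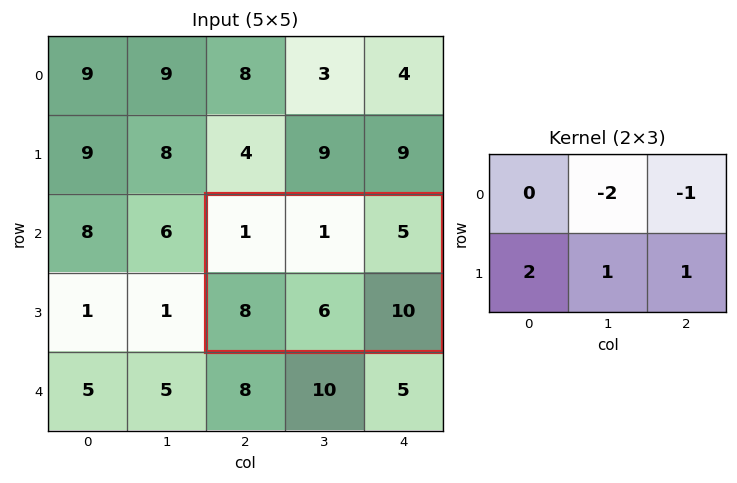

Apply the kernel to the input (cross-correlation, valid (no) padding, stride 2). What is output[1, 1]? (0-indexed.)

The receptive field on the input at this output position is [1 1 5 / 8 6 10]. Elementwise product with the kernel and sum: 1·-2 + 5·-1 + 8·2 + 6·1 + 10·1.

25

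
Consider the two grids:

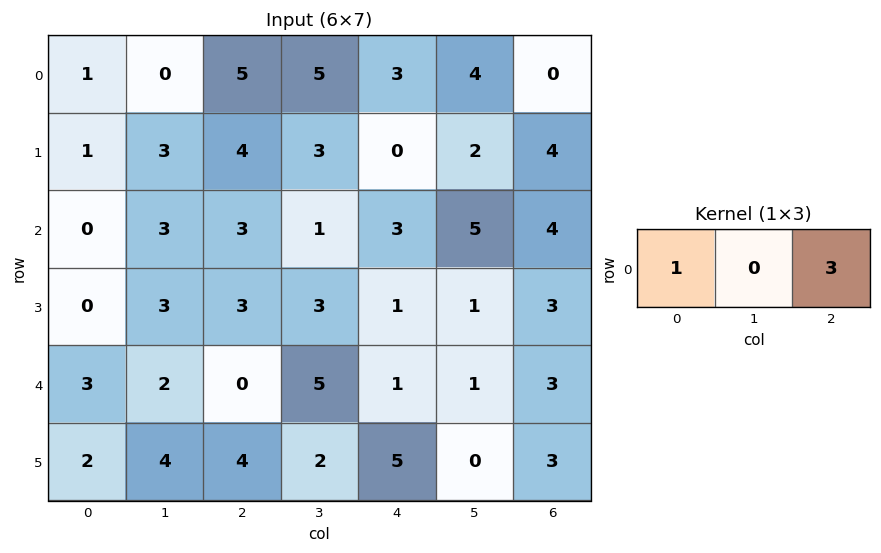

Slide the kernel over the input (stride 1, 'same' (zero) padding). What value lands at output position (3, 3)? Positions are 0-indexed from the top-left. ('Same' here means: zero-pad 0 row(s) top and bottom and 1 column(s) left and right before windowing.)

6

The receptive field on the zero-padded input at this output position is [3 3 1]. Elementwise product with the kernel and sum: 3·1 + 1·3.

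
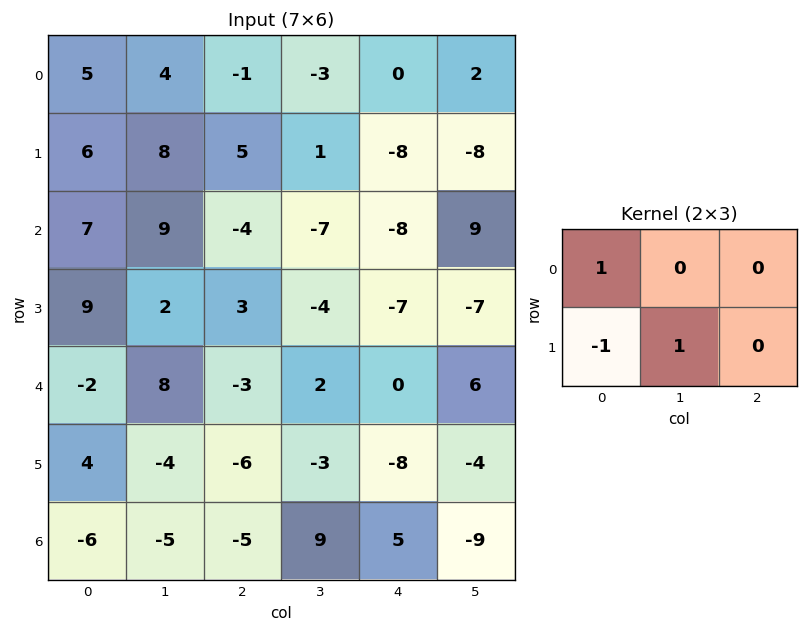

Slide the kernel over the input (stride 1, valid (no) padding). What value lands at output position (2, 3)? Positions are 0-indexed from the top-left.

The receptive field on the input at this output position is [-7 -8 9 / -4 -7 -7]. Elementwise product with the kernel and sum: -7·1 + -4·-1 + -7·1.

-10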